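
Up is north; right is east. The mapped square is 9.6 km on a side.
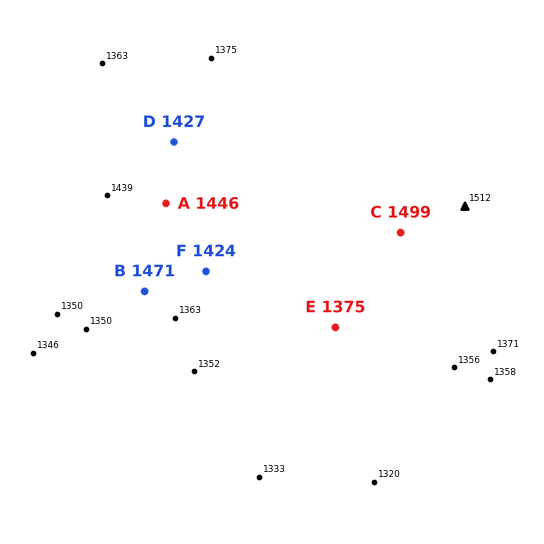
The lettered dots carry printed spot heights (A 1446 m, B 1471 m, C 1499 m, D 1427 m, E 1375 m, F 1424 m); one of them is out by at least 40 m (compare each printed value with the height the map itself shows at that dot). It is B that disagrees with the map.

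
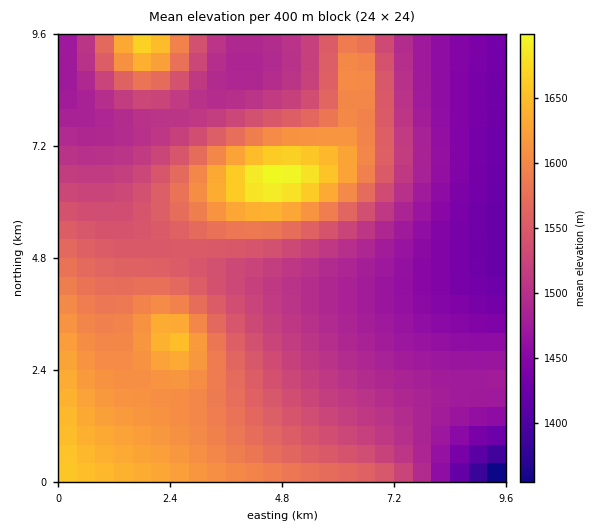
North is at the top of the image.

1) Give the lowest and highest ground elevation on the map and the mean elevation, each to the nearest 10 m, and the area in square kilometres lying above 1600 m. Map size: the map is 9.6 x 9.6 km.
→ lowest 1330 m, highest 1700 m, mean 1530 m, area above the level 18.9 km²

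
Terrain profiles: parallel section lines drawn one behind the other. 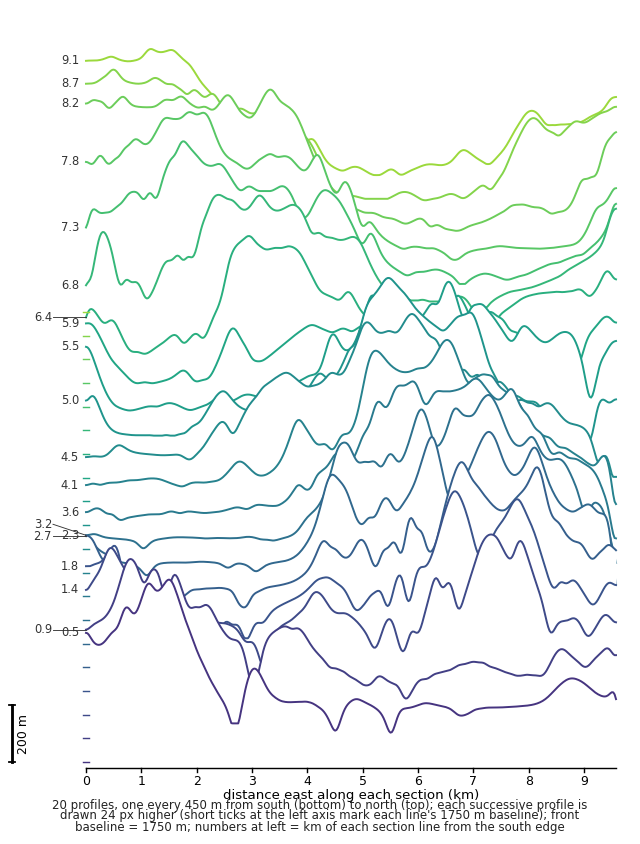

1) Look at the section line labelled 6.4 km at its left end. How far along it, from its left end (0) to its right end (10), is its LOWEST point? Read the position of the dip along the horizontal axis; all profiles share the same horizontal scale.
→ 1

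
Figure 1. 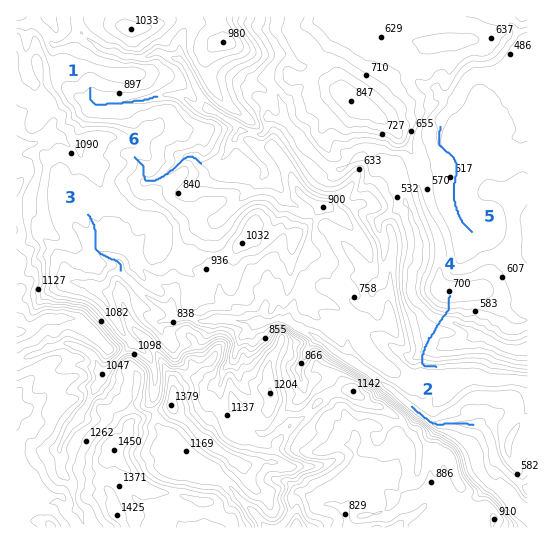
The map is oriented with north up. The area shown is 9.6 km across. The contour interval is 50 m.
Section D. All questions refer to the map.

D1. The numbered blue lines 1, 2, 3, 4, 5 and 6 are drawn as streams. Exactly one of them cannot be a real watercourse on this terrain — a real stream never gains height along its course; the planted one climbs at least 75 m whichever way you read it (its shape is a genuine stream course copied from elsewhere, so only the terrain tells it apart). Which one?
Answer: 4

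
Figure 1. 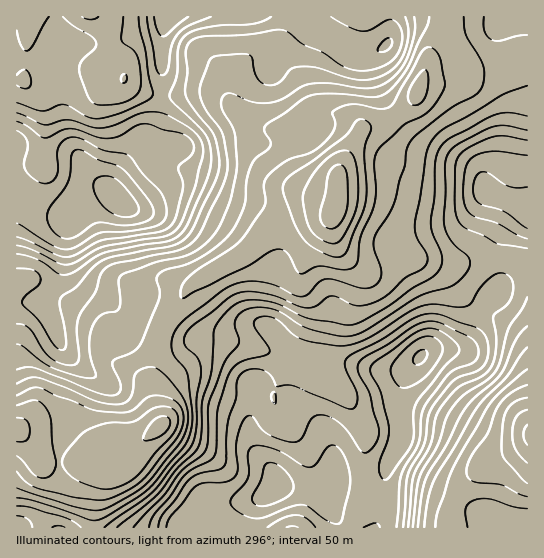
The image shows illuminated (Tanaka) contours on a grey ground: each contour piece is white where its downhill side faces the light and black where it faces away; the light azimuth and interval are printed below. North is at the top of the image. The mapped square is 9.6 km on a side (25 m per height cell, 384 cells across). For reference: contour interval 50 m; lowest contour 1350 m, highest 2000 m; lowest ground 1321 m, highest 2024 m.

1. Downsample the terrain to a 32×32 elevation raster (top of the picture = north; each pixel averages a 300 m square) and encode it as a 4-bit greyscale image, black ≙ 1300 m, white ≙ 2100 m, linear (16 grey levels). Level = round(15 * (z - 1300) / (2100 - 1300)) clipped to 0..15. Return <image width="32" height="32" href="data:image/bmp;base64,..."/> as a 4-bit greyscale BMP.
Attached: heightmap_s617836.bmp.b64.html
<image width="32" height="32" href="data:image/bmp;base64,Qk12AgAAAAAAAHYAAAAoAAAAIAAAACAAAAABAAQAAAAAAAACAAATCwAAEwsAABAAAAAAAAAAAAAAABEREQAiIiIAMzMzAERERABVVVUAZmZmAHd3dwCIiIgAmZmZAKqqqgC7u7sAzMzMAN3d3QDu7u4A////AHiJmYdkMzMzREMzM1iqmZmZqrupdUMzIiMyMzNYmpmau8zMy5dUMyISIjMzWJqqq8zM3dy5ZVQyIjIzM1eau7vNzN3dyodUMjMzNDI2iau83czN3dyoZDNEMzRCJXirvd3MzMzduGRERENEQyRnmr3czLu7zLhlRFREVDIkZ4m8vLqpq7uoZUVVVVQyI0Z4q6qZiaq6qHVFVVVUMhI0VomYd4maqph2ZVVVVDIRI0V5h3eJmaqYd2ZVZmVTISNFeIdniZmqmHdlVnd3ZUM0VWd2Z4iJmqmHZniIiIdlVVVndmd4iZqqmIiZmZmYdmZlVndmeImaq6qZqqmqmYh3ZlZmVWeIiZq7qqqruqmYh2ZmVDNFVmeImrurvMqZmHdmZjIiIzNEZ4mru83LmZh2ZVQiIRERI1eJqrzd26mYdlRDIiERASNGeaq83dypmHVDMyMiERIzRXiavM3cqph1Q0QzMhEjNEVomqvN3KqYdkREMzIjMzM0aJmqrMyqmXZVVTRDNEM0RXiZqqq7uqmHdmZFVVVURFaJmZqqu7uqmYd3ZmZnZlVniZiZqqqqu6mYiHZmd3dlZ4iIiJmYmbuqqZh2Znd3VWeIh3iId3irqqmZZmZ3d1VneHd3d2Zmi6qpmXZmZ3ZUZ3d3d2ZmZoqqmYl3Z3d2Q0VWZmZmd3aJqpiI"/>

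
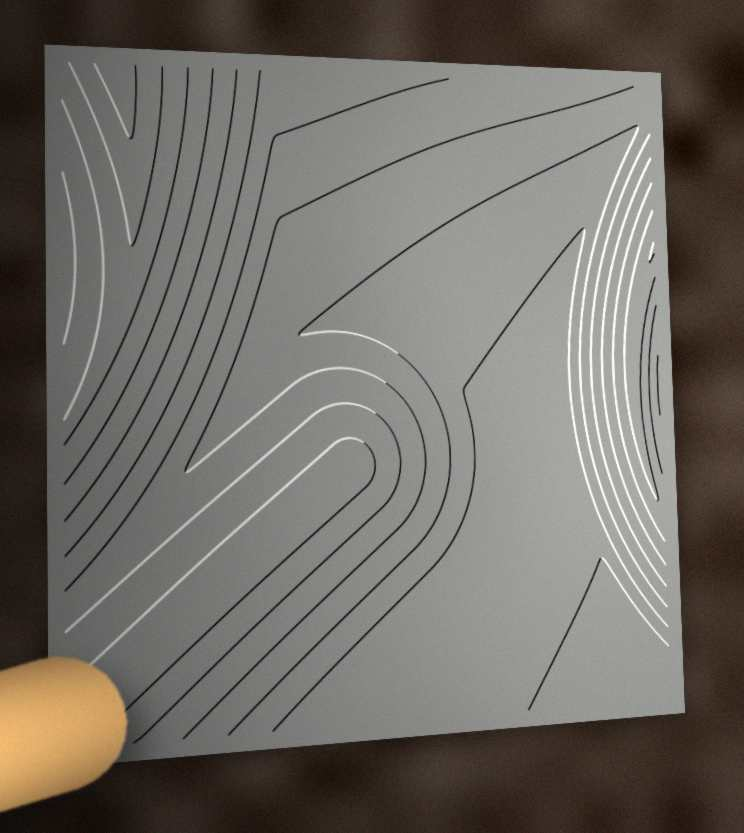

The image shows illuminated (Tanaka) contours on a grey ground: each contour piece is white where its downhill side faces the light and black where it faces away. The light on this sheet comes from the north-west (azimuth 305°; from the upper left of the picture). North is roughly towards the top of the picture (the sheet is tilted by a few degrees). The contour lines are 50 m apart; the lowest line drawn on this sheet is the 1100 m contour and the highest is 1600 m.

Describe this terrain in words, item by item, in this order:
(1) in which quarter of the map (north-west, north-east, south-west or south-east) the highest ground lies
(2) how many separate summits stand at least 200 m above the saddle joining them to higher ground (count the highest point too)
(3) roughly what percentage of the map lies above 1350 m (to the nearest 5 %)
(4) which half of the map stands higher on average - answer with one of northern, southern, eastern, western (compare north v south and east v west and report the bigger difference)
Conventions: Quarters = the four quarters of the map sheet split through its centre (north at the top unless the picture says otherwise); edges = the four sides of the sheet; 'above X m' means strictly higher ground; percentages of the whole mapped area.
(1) Look to the north-west quarter for the highest ground.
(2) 2 summits rise at least 200 m above their surroundings.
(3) About 25 % of the map lies above 1350 m.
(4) Taken as a whole, the western half is higher than the eastern.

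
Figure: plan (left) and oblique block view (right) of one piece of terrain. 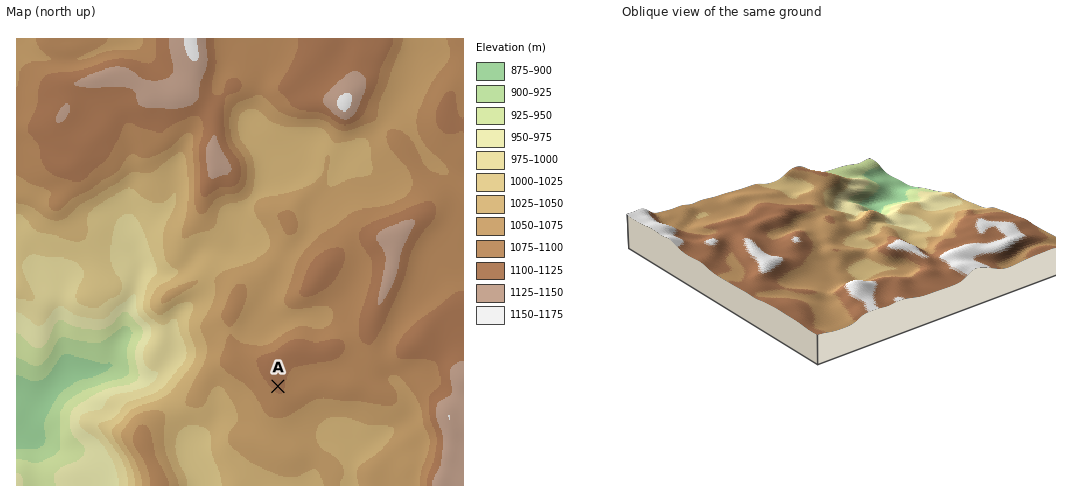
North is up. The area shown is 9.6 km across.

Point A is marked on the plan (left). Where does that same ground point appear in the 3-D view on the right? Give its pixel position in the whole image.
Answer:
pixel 772 207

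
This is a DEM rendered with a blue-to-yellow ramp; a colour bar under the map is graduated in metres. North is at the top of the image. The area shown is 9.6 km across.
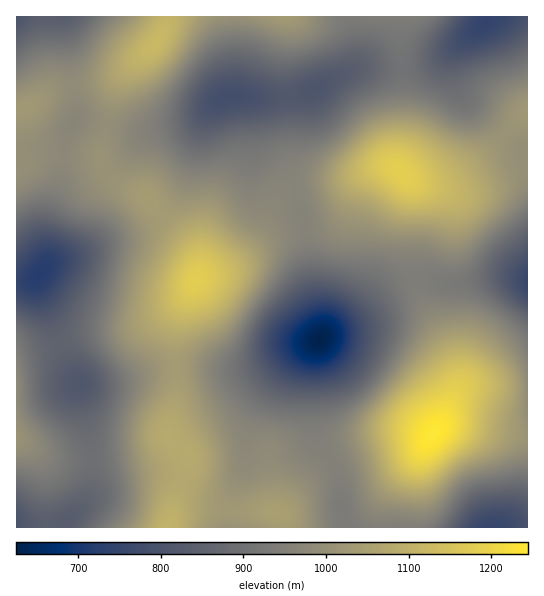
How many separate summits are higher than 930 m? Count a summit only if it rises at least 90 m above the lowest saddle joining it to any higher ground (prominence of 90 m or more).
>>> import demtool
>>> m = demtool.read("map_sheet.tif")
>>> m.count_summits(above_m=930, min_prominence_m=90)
4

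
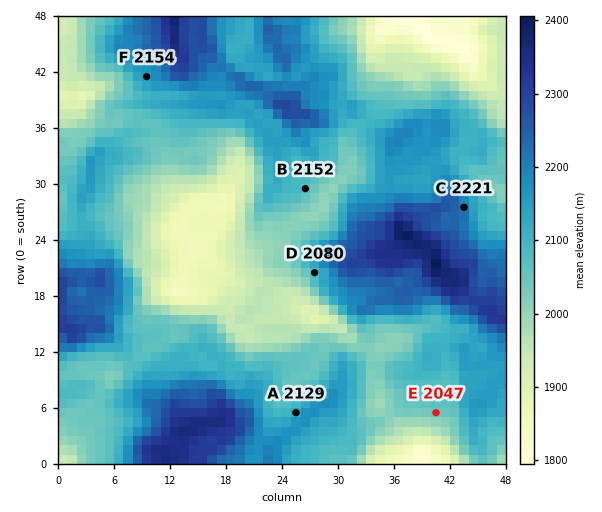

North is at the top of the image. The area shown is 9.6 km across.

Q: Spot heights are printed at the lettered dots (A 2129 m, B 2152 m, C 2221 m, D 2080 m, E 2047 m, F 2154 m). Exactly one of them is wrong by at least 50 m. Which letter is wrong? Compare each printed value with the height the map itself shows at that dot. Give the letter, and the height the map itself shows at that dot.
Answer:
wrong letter B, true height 2077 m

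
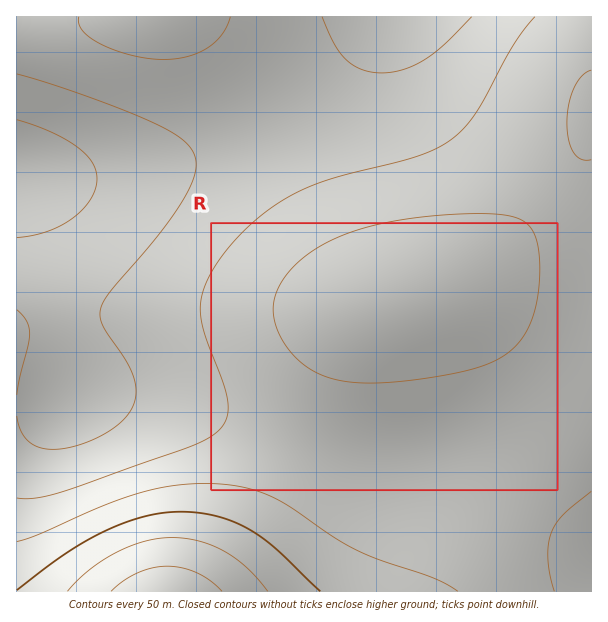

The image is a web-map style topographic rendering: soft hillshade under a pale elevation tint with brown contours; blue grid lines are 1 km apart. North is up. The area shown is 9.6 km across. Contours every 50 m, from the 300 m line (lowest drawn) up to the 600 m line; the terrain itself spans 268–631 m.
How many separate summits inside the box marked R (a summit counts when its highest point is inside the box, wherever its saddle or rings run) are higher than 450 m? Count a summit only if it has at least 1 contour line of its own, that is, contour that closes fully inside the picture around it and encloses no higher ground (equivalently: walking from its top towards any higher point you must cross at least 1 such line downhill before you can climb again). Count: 1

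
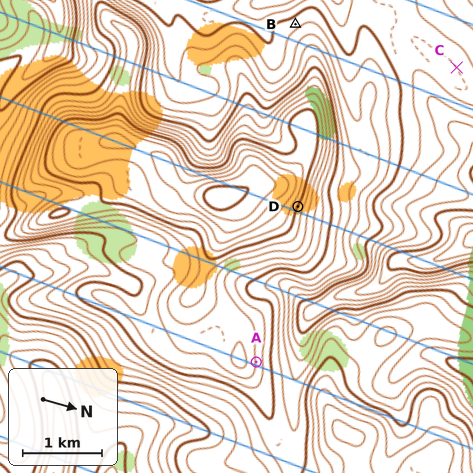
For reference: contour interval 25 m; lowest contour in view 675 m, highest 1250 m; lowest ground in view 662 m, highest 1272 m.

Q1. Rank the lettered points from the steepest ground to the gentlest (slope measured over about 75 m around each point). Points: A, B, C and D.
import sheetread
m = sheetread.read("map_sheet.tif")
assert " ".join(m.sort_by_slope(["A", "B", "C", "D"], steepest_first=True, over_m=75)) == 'D A B C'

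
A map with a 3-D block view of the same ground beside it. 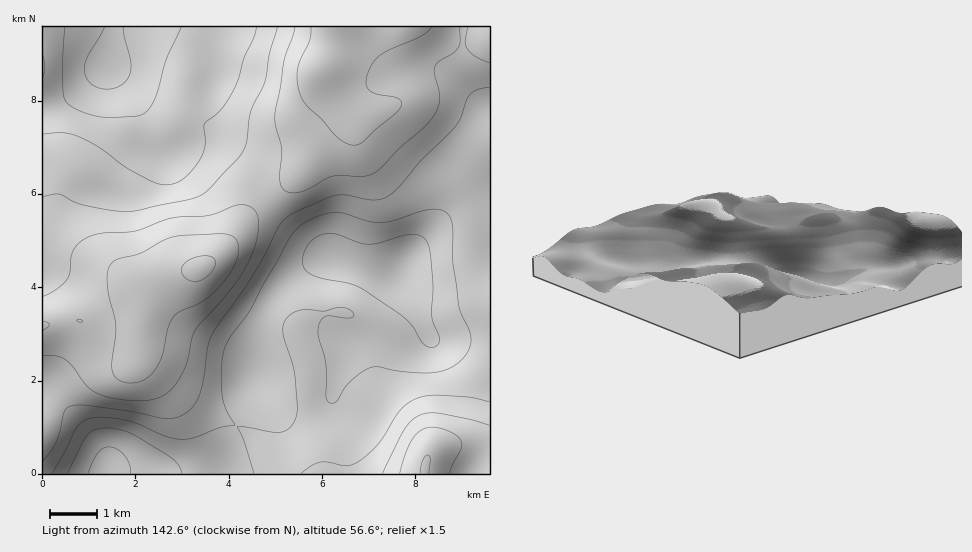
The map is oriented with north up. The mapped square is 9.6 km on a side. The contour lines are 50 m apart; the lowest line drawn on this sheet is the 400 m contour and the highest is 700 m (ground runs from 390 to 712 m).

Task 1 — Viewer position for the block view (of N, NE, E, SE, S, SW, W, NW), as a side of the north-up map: NW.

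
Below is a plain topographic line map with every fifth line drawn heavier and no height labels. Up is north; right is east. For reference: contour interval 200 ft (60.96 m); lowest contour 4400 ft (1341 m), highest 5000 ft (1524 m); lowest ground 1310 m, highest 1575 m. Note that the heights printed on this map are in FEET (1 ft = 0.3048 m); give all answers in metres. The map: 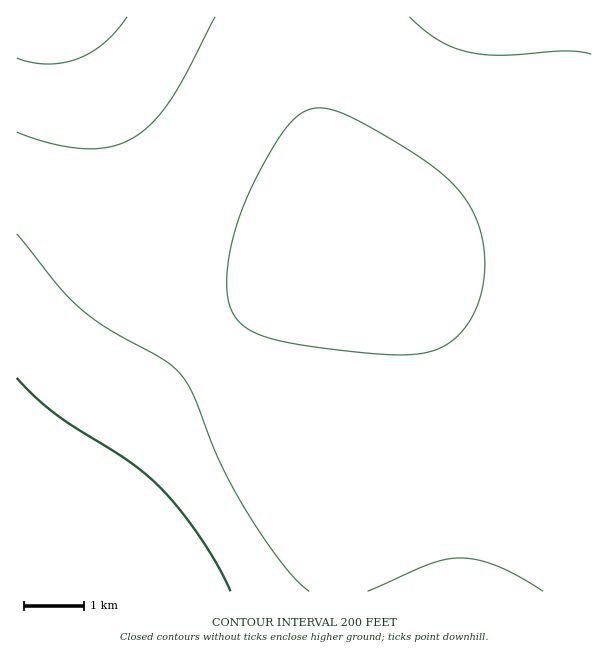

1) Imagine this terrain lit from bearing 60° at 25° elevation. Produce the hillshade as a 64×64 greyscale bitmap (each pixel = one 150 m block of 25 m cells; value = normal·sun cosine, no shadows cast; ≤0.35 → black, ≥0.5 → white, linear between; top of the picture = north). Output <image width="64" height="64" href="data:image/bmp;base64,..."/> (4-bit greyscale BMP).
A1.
<image width="64" height="64" href="data:image/bmp;base64,Qk12CAAAAAAAAHYAAAAoAAAAQAAAAEAAAAABAAQAAAAAAAAIAAATCwAAEwsAABAAAAAAAAAAAAAAABEREQAiIiIAMzMzAERERABVVVUAZmZmAHd3dwCIiIgAmZmZAKqqqgC7u7sAzMzMAN3d3QDu7u4A////AGZlVVVWZniJqrzM3d3dzMuqmYiIiIiIiZmaqqqqqpmYZmVVVVZneImrvM3d3d3My6qZmIiIiIiImZqqqqqpmZhmZlVVZmd4mau8zd3d3dzLupmYiIiIiIiZmZqqqpmZiGZmVVZmd4iaq8zd3d3d3Mu6mZiIh3eIiImZmZmZmZmIZmZmZmZ3iJq7zN3d3d3cy7qZmIh3d3iIiZmZmZmZmYhmZmZmZ3eJmrvM3d3t3dzLupmIiHd3d4iImZmZmZmZiGZmZmZ3eImqvM3d3u3d3MuqmYiHd3d3eIiJmZmZmZiIdmZmZ3eImaq8zd3e7d3cy6qZiId3d3d4iImZmZmZmIh3Zmd3d4iZq7zN3d3d3cy7qpiId3d3d3eIiJmZmZmYiHd3d3d4iZqrvM3d3d3dzLupmId3d2Z3d3iIiZmZmZiId3d3d4iJmqvMzd3d3dzMuqmYh3dmZmd3eIiImZmZiIh3d3eIiJmqu8zN3d3d3Mu6mYh3dmZmZnd3iIiJmZmIiHd3iIiJmaq7zM3d3d3Mu6qYh3dmZmZmZ3eIiIiZmYiIiIiIiJmaqrvMzd3dzMy7qZiHdmZmZmZnd4iIiImYiIiIiIiZmaqru8zMzMzMu7qpiHdmZmVWZmZ3eIiIiIiIiIiImZmZqqu7zMzMzMu7qpmHdmZlVVVmZnd4iIiIiIiImZmZmZqqq7u8zMzLu7qpmHdmZVVVVVZmd3iIiIiIiIiZmZmaqqqru7vMu7u6qpmId2ZVVVVVVmZ3d4iIiIiIiJmZmqqqqru7u7u7u6qpmId2ZVVVVVVWZnd3iIiIiIiImaqqqqqqu7u7u7uqqZmId2ZlVVVVVVZmd3eIiIiIiIiqqqqqqqqru7u6qqqZmId2ZlVVVVVVVmZ3d4iIiIiIiKqqqqqqqqqqqqqqmZiId2ZlVVVVVVVWZnd4iIiIiZiIqqqqqqqqqqqqqpmZiId2ZlVVVVVVVWZmd3iIiIiZmZmqqqqqqqqqqqqZmYiHd2ZmVVVVVVVVZmd3eIiIiJmZmau7u6qqqqqqqZmYiHd2ZmVVVVVVVVZmZ3eIiIiJmZmZu7u7uqqqqqmZmIiHd2ZmVVVVVVVVZmZ3d4iIiJmZmZm7u7u6qqqqmZmIh3d2ZmVVVVVVVVZmZ3d4iIiJmZmZmbu7u7qqqqmZmIh3d2ZmVVVVVVVVZmZnd3iIiImZmZmZu7u7uqqqmZmIh3dmZmVVVVVVVVZmZnd3iIiImZmZmZm7u7uqqqqZmIh3dmZlVVVVVVVWZmZ3d3iIiImZmZmZmbu7u6qqqZmIh3dmZlVVVVVVVWZmZ3d3iIiImZmZmZmZu7u6qqqZmYiHd2ZmVVVVVVVmZmd3d4iIiImZmZmZmZm7u7qqqpmYiHd2ZmVVVVVVVmZmd3d4iIiJmZmZmZmZmbu7qqqpmZiId2ZmVVVVVVVmZmd3d4iIiJmZmZmZmZmZu7uqqqmZiId3ZmZVVVVVVmZmd3eIiIiZmZmZmZmZmZm7uqqqmZmIh3dmZlVVVVVmZmd3eIiIiZmZmZmZmZmZmbu6qqqZmIiHdmZlVVVVVWZmd3eIiIiZmZmZmZmZmZmZu7qqqZmYiHd2ZmVVVVVWZmd3eIiIiZmZmZmZmZmZmZm7qqqpmZiId3ZmZVVVVVZmZ3d4iIiZmZmZmZmZmZmZmbuqqqmZmIh3dmZlVVVVZmZ3d4iIiZmZmZmZmZmZmZmZu6qqqZmIiHd2ZmVVVVZmZnd3iIiZmZmZmZmZmZmZmZm6qqqZmYiId3ZmZVVVVmZmd3iIiJmZmZmZmZmZmZmZmbqqqpmZiId3dmZmVVVmZmd3eIiJmZmZmZmZmZmZmZmZuqqqmZmIh3d2ZmZVVmZmZ3eIiImZmZmZmZmZmZmZmZm6qqqZmYiHd2ZmZmVmZmZnd4iImZmZmZmZmZmZmZmZmbqqqpmZiId3ZmZmZmZmZnd3iIiZmZmZmpmZmZmZmZmZuqqqmZiIh3dmZmZmZmZmd3eIiJmZmZqqqZmZmZmZmZm6qqqZmIiHd2ZmZmZmZmZ3d4iJmZmZqqqqmZmZmZmZmLuqqpmYiId3ZmZmZmZmZnd4iImZmZqqqqqZmZmZmZmYu6qpmZiId3dmZmZmZmZmd3iIiZmZmqqqqpmZmZmZmYi7qqmZmIh3d2ZmZmZmZmZ3eIiZmZmqqqqpmZmZmZmYiLuqqZmIiHd2ZmZmVWZmZnd4iJmZmqqqqqmZmZmZmYiIu6qpmYiHd3ZmZmVVZmZmd3iImZmqqqqqqZmZmZmYiIi7qqmZiId3ZmZmVVVmZmZ3iImZmaqqqqqpmZmZmYiIiLqqmZiId3dmZmVVVVZmZ3eIiZmaqqqqqqmZmZmYiIiIuqqZmIh3dmZmVVVVVmZnd4iJmZqqqqqqqZmZmYiIiIi6qpmIh3d2ZmVVVVVWZmd3iJmZqqqqqqqpmZmYiIiIiKqpmYiHd2ZmZVVVVVZmZ3eImZmqqqqqqqmZmZiIiIiIqqmZiHd2ZmZVVVVVVmZnd4iZmqqqqqqqqZmZiIiIiIiqqZiId3ZmZVVVVVVWZmd4iJmaqqqqqqqpmZmIiIiIiKqZmId3ZmZVVVVVVVZmZ3iJmaqqqqqqqqmZmYiIiIiIqpmIh3dmZlVVVVVVVmZ3eImZqqqqqqqqqZmZiIiIiImqmYh3dmZlVVVVVVVWZnd4iZmqqqqqqqqpmZiIiIiIiamZiHd2ZlVVVVVVVVZmd3iJmaqqq7qqqqmZmIiIiIiZ"/>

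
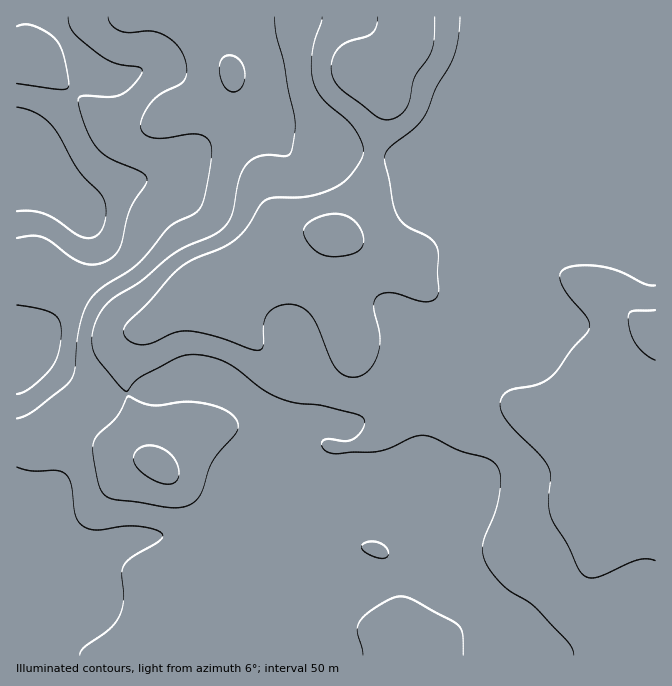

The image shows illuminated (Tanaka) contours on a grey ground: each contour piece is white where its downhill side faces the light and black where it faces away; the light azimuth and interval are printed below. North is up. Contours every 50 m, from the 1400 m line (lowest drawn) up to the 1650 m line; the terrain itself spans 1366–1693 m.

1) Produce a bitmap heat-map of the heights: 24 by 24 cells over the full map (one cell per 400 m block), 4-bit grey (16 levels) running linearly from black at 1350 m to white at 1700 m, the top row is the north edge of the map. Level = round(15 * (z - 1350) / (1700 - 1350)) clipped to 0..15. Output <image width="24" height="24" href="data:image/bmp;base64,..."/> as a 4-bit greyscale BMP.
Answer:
<image width="24" height="24" href="data:image/bmp;base64,Qk2WAQAAAAAAAHYAAAAoAAAAGAAAABgAAAABAAQAAAAAACABAAATCwAAEwsAABAAAAAAAAAAAAAAABEREQAiIiIAMzMzAERERABVVVUAZmZmAHd3dwCIiIgAmZmZAKqqqgC7u7sAzMzMAN3d3QDu7u4A////AFZneId3d4mpmIiZqlVWeId3d4mZiImaqlVWeId3d3iIiJmqqlVWd4h3d4iIiJqru2ZmZ3d3eIiIiJq7u2Z4iId3d3d3iJq7u2Z5q6h3d3d3iJq7u3eKu6l3iIiIiZu7u3iJqqmIiImZmrzMu2d4mZiImZmZmrvMvEV4mIiaqrqZmqq7vER6qpmqqruZmZqrzUR6u7zKq8uqqZmrzVVoq83MvMu7qZmszGVVebzMzMzLqaq7ulQzV4q83dy7qqqqqjITVmeszdy6qqqqqhEjRWeaq7uqqqqqqhE0VWeJmauqqqqqqhJFZ2eImau6qqqqqiNFZ3iIms3bqqqqqkRERniYnO7sqqqqqmVFVXiInO7tuqqqqlRWZ4iIm83tuqqqqg=="/>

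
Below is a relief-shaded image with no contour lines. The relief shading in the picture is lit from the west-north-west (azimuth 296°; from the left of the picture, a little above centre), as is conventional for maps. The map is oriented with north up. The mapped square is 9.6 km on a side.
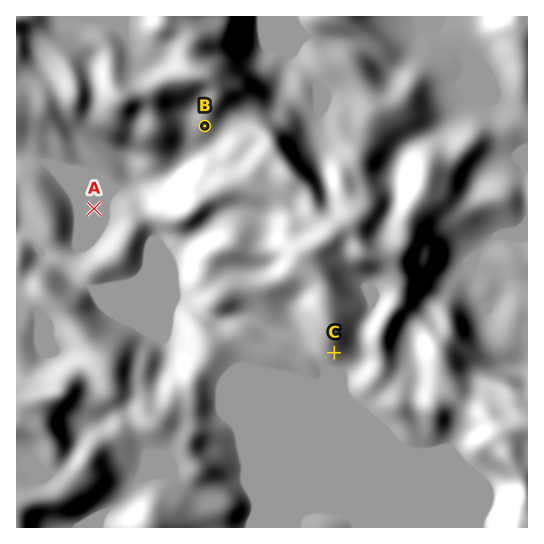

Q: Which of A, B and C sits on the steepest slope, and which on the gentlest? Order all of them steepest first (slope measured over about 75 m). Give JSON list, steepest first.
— ["C", "B", "A"]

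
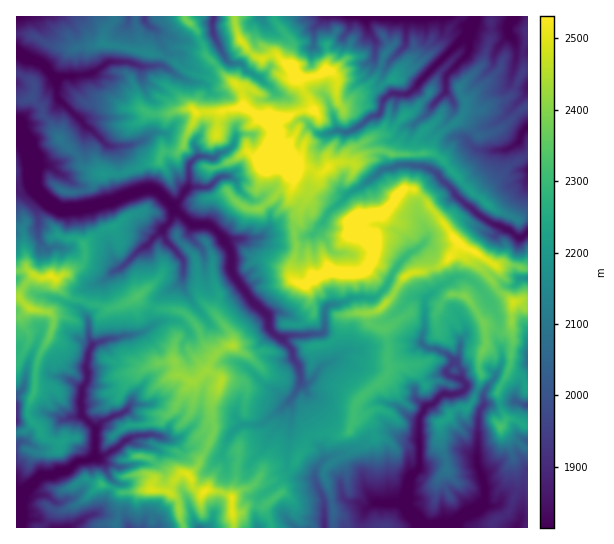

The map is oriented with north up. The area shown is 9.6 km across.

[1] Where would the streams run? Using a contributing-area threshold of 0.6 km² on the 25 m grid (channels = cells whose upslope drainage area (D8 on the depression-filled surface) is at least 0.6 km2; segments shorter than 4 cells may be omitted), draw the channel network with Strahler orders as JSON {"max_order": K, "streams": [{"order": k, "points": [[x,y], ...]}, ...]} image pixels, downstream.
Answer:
{"max_order": 3, "streams": [{"order": 1, "points": [[367, 509], [371, 505], [374, 503], [378, 503]]}, {"order": 3, "points": [[406, 507], [423, 526], [427, 527]]}, {"order": 2, "points": [[378, 503], [405, 503], [405, 506], [406, 507]]}, {"order": 1, "points": [[370, 495], [371, 498], [375, 502], [378, 502], [378, 503]]}, {"order": 1, "points": [[315, 479], [317, 485], [321, 491], [321, 494], [323, 498], [323, 502], [325, 503], [325, 527]]}, {"order": 1, "points": [[99, 459], [98, 458], [94, 458]]}, {"order": 3, "points": [[91, 458], [86, 461], [79, 461], [77, 462], [70, 469], [65, 471], [59, 471], [53, 475], [42, 475], [39, 477], [18, 498], [18, 502], [17, 503], [17, 527]]}, {"order": 1, "points": [[223, 450], [225, 449], [227, 439], [230, 437], [231, 433], [237, 427], [241, 425], [261, 425], [282, 407]]}, {"order": 1, "points": [[170, 439], [159, 437], [158, 435], [154, 435], [153, 434], [150, 434], [149, 435], [138, 435], [137, 437], [133, 437], [127, 439], [117, 449], [110, 451], [103, 457], [95, 457], [94, 458]]}, {"order": 2, "points": [[95, 430], [95, 454], [91, 458]]}, {"order": 1, "points": [[282, 421], [282, 407]]}, {"order": 1, "points": [[71, 417], [83, 417]]}, {"order": 2, "points": [[83, 417], [95, 429], [95, 430]]}, {"order": 1, "points": [[129, 407], [123, 413], [118, 415], [114, 415], [109, 419], [103, 421], [95, 430]]}, {"order": 2, "points": [[282, 407], [290, 401]]}, {"order": 1, "points": [[291, 407], [290, 405], [290, 401]]}, {"order": 1, "points": [[286, 401], [290, 401]]}, {"order": 2, "points": [[290, 401], [290, 399], [297, 391], [301, 382]]}, {"order": 1, "points": [[483, 395], [483, 406], [479, 411], [479, 418], [478, 419], [478, 451], [477, 453], [477, 461], [478, 462], [478, 467], [481, 471], [481, 474], [483, 479], [483, 483], [485, 485], [485, 499], [481, 507], [474, 511], [465, 514], [461, 517], [454, 523], [453, 527]]}, {"order": 1, "points": [[21, 391], [17, 394], [17, 395]]}, {"order": 1, "points": [[306, 391], [301, 385], [301, 382]]}, {"order": 2, "points": [[301, 381], [299, 367], [293, 358], [293, 351], [291, 349], [281, 338]]}, {"order": 2, "points": [[451, 365], [447, 369], [446, 373], [450, 377], [454, 377], [455, 378], [459, 378], [462, 379], [466, 383], [466, 387], [461, 393], [458, 393], [457, 394], [443, 394], [441, 395], [434, 403], [426, 406], [423, 413], [419, 418], [419, 467], [418, 470], [410, 478], [407, 485], [407, 490], [406, 491], [406, 507]]}, {"order": 1, "points": [[343, 353], [334, 361], [325, 363], [317, 371], [315, 375], [310, 382], [307, 383], [303, 383], [301, 381]]}, {"order": 2, "points": [[91, 346], [89, 351], [89, 357], [87, 358], [87, 363], [86, 365], [86, 369], [87, 370], [87, 381], [82, 389], [82, 398], [81, 399], [81, 414], [83, 417]]}, {"order": 1, "points": [[461, 341], [461, 346], [459, 347], [459, 354], [458, 355], [458, 358], [453, 365], [451, 365]]}, {"order": 2, "points": [[281, 338], [275, 335], [270, 330], [269, 327], [269, 318], [267, 315], [250, 299], [245, 290], [234, 277], [231, 271], [231, 253], [226, 245], [226, 241], [225, 239]]}, {"order": 1, "points": [[178, 321], [161, 321], [142, 333], [134, 334], [133, 335], [123, 335], [118, 338], [106, 339], [105, 341], [94, 343], [91, 346]]}, {"order": 1, "points": [[87, 317], [87, 319], [89, 321], [89, 337], [91, 341], [91, 346]]}, {"order": 1, "points": [[471, 281], [463, 277], [455, 277], [447, 283], [441, 286], [434, 293], [429, 295], [425, 299], [425, 330], [422, 335], [422, 343], [429, 349], [435, 349], [447, 354], [453, 359], [451, 365]]}, {"order": 1, "points": [[183, 279], [183, 261], [177, 253], [177, 251], [166, 241], [163, 234], [163, 229]]}, {"order": 1, "points": [[114, 271], [122, 267], [142, 247], [146, 246], [161, 231], [162, 231], [163, 229]]}, {"order": 1, "points": [[39, 241], [38, 238], [38, 211], [45, 205], [45, 199]]}, {"order": 1, "points": [[425, 241], [425, 242], [418, 249], [410, 253], [398, 265], [393, 273], [386, 287], [375, 298], [351, 298], [345, 302], [327, 306], [325, 310], [325, 330], [321, 334], [309, 334], [307, 335], [289, 335], [285, 338], [281, 338]]}, {"order": 2, "points": [[225, 239], [211, 226], [209, 225], [197, 225], [195, 223], [191, 223], [189, 222], [178, 211], [174, 210]]}, {"order": 1, "points": [[261, 237], [258, 238], [237, 238], [235, 239], [225, 239]]}, {"order": 1, "points": [[322, 235], [318, 231], [318, 227], [323, 222], [327, 214], [337, 205], [338, 205], [351, 191], [361, 187], [366, 182], [371, 179], [381, 170], [383, 169], [391, 169], [398, 165], [423, 166], [427, 169], [433, 170], [438, 174], [442, 181], [445, 182], [454, 191], [455, 195], [459, 199], [461, 199], [467, 206], [469, 206], [477, 214], [489, 222], [494, 225], [501, 226], [505, 229], [509, 229], [517, 237], [523, 237], [527, 233]]}, {"order": 2, "points": [[163, 229], [170, 222], [171, 219], [171, 215], [174, 210]]}, {"order": 3, "points": [[174, 210], [171, 205]]}, {"order": 3, "points": [[171, 205], [158, 191], [151, 189], [146, 189], [145, 190], [137, 191], [135, 193], [125, 195], [121, 198], [118, 198], [111, 202], [105, 202], [103, 203], [95, 205], [94, 206], [82, 207], [81, 209], [67, 209], [66, 210], [62, 210], [51, 205], [45, 199]]}, {"order": 3, "points": [[45, 199], [34, 189], [34, 186], [33, 185], [33, 163], [31, 162], [31, 155], [25, 139], [17, 133], [17, 129]]}, {"order": 2, "points": [[187, 189], [182, 197], [174, 205], [171, 205]]}, {"order": 1, "points": [[234, 179], [230, 177], [221, 177], [207, 187], [189, 187], [187, 189]]}, {"order": 1, "points": [[481, 150], [506, 150], [519, 142], [522, 133], [527, 127]]}, {"order": 1, "points": [[142, 141], [129, 146], [109, 146], [106, 145], [90, 129], [85, 126], [83, 123], [62, 102], [61, 102], [61, 101], [57, 97], [57, 81], [53, 77], [53, 75]]}, {"order": 1, "points": [[235, 137], [235, 141], [233, 146], [226, 151], [218, 154], [214, 158], [210, 158], [209, 157], [198, 157], [190, 163], [189, 166], [189, 186], [187, 189]]}, {"order": 1, "points": [[318, 134], [327, 134], [337, 130], [346, 133], [358, 127], [369, 118], [374, 115], [378, 115], [381, 113], [383, 101], [390, 94], [407, 94], [410, 93], [419, 83], [419, 82], [465, 37], [467, 35]]}, {"order": 1, "points": [[425, 115], [431, 109], [434, 103], [446, 91], [446, 77], [447, 74], [469, 53], [470, 42], [467, 35]]}, {"order": 1, "points": [[267, 85], [258, 77], [254, 75], [251, 73], [249, 73], [241, 63], [231, 63], [225, 58], [213, 33], [213, 21], [214, 19], [214, 17]]}, {"order": 1, "points": [[186, 79], [177, 75], [169, 69], [159, 65], [157, 65], [155, 66], [139, 66], [130, 62], [109, 62], [89, 75], [74, 75], [73, 77], [55, 77], [53, 75]]}, {"order": 2, "points": [[53, 75], [42, 63], [37, 62], [33, 59], [29, 59], [21, 54], [17, 53]]}, {"order": 1, "points": [[515, 45], [513, 38], [509, 33], [509, 25], [514, 17]]}, {"order": 1, "points": [[375, 42], [367, 29], [367, 19], [370, 17]]}, {"order": 2, "points": [[467, 35], [469, 33], [469, 26], [473, 22], [475, 17]]}, {"order": 1, "points": [[154, 29], [149, 26], [145, 22], [145, 17]]}, {"order": 1, "points": [[322, 17], [370, 17]]}, {"order": 2, "points": [[370, 17], [422, 17]]}]}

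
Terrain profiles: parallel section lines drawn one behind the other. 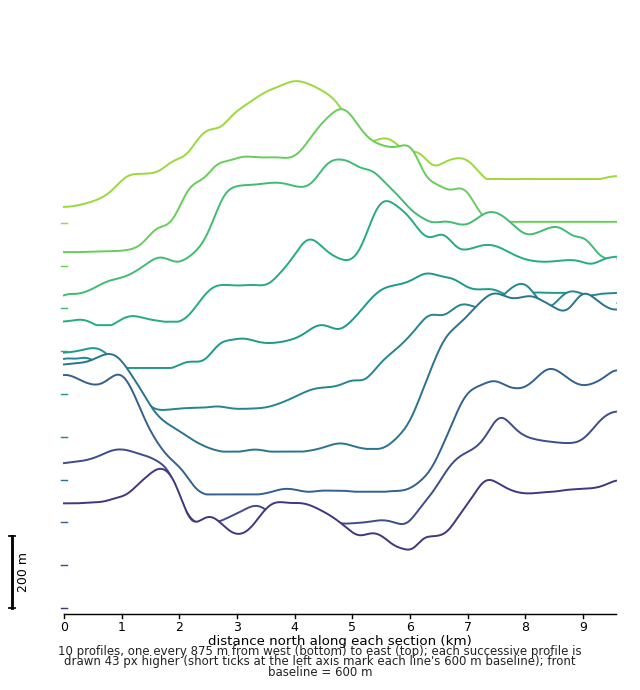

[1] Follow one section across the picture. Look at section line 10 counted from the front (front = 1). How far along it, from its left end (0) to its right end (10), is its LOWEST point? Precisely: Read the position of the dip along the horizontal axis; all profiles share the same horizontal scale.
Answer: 0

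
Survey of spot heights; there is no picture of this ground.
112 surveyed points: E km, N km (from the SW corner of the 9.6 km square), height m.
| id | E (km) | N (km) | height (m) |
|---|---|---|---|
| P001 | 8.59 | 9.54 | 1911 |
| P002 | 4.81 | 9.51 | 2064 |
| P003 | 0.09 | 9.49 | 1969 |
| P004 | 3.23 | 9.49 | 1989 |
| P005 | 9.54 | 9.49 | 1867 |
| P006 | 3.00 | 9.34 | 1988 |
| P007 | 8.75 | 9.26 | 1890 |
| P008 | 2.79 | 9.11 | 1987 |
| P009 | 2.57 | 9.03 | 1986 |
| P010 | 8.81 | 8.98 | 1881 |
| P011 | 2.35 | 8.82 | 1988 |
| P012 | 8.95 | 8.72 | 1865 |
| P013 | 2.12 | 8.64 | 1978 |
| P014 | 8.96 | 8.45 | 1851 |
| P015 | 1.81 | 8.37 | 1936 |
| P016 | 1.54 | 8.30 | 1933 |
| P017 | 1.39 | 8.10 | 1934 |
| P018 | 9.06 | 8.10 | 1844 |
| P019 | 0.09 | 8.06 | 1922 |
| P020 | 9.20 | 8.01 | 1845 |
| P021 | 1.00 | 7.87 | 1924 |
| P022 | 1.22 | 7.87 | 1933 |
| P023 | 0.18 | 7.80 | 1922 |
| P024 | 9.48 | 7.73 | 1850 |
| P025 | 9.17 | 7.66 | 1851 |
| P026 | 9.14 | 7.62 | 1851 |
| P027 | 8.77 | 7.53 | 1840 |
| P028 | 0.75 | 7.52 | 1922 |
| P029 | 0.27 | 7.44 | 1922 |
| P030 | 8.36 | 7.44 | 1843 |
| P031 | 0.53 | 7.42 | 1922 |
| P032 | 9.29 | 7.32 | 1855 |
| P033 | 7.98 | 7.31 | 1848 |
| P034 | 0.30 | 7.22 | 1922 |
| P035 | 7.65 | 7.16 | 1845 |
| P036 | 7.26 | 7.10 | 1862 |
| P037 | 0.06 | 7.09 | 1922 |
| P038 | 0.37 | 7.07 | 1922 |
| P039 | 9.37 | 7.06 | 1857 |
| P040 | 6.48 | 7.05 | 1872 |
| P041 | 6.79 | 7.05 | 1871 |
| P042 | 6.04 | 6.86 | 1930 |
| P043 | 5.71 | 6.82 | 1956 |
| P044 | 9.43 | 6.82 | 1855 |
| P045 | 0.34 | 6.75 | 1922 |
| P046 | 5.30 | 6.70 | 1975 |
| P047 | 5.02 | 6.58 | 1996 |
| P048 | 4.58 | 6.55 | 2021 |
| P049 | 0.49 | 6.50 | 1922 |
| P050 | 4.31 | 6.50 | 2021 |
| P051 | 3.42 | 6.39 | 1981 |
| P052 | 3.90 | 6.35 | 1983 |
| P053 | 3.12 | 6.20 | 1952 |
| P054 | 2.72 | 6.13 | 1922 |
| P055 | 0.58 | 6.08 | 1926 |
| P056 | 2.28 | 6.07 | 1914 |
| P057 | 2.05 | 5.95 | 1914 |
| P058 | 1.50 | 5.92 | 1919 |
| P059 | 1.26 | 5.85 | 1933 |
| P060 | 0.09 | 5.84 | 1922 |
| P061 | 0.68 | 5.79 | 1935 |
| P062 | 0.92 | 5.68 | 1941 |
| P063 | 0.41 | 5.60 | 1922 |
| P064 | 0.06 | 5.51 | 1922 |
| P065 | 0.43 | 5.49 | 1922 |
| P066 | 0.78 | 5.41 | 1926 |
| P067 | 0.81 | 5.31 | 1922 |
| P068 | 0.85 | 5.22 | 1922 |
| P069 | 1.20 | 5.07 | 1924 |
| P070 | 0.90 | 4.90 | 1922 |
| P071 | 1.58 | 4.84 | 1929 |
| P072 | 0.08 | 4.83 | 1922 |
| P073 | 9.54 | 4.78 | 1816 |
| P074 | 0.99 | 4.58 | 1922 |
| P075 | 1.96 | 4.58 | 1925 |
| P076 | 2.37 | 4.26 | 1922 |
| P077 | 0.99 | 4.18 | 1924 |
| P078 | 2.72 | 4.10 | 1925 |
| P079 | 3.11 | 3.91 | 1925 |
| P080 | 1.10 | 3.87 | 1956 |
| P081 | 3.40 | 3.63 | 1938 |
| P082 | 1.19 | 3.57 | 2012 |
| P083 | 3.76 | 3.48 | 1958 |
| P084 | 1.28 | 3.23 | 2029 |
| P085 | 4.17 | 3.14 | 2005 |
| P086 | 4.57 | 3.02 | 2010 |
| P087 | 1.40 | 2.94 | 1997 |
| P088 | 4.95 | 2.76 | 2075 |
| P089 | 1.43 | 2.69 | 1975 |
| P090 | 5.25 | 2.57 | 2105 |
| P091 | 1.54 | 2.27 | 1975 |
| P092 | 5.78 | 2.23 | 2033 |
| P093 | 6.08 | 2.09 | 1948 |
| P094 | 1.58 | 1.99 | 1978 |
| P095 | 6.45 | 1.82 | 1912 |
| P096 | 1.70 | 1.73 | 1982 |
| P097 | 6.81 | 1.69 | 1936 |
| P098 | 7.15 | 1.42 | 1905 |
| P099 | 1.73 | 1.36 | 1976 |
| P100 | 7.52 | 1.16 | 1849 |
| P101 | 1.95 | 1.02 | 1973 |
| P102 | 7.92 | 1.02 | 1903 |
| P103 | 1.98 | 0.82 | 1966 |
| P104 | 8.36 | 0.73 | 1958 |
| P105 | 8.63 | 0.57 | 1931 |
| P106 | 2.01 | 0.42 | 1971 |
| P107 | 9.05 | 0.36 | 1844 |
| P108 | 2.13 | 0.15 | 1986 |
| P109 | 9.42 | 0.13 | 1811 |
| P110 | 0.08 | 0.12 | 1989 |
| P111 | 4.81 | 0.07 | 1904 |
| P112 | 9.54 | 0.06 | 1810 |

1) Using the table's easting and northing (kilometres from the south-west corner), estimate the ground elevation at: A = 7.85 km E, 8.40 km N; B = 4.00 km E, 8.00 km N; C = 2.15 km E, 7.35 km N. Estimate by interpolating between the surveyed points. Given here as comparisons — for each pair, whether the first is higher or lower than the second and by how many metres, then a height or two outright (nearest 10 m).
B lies higher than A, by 170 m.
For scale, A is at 1840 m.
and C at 1910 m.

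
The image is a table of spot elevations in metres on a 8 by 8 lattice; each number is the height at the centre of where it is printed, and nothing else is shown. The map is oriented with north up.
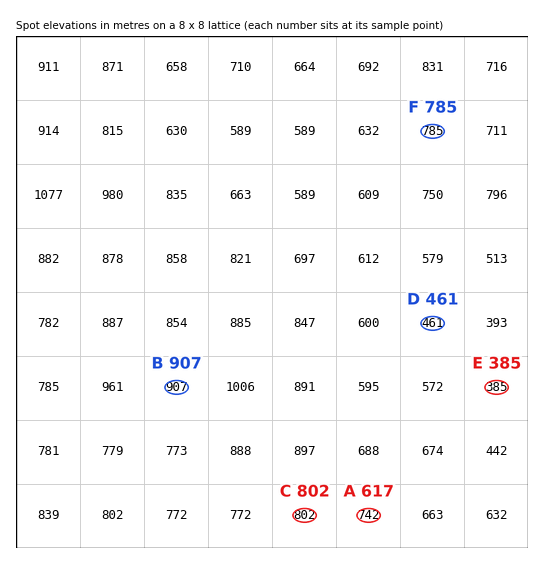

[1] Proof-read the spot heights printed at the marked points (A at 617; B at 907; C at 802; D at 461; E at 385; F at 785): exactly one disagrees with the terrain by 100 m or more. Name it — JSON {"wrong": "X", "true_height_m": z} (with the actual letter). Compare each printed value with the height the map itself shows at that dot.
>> {"wrong": "A", "true_height_m": 742}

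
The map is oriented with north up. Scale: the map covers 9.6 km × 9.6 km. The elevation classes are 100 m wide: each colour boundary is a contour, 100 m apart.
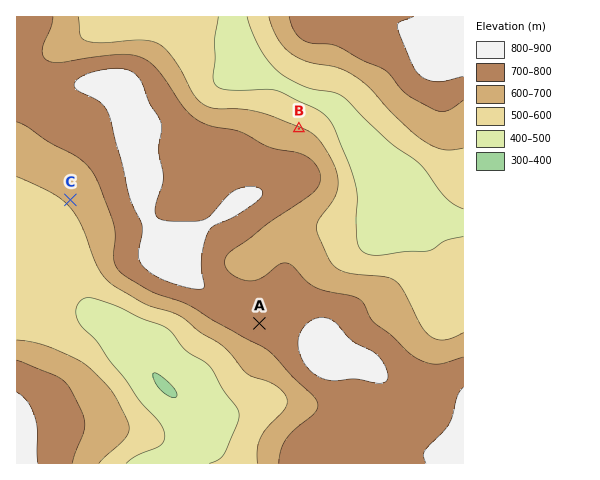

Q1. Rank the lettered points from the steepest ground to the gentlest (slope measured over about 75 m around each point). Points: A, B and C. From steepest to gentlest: B C A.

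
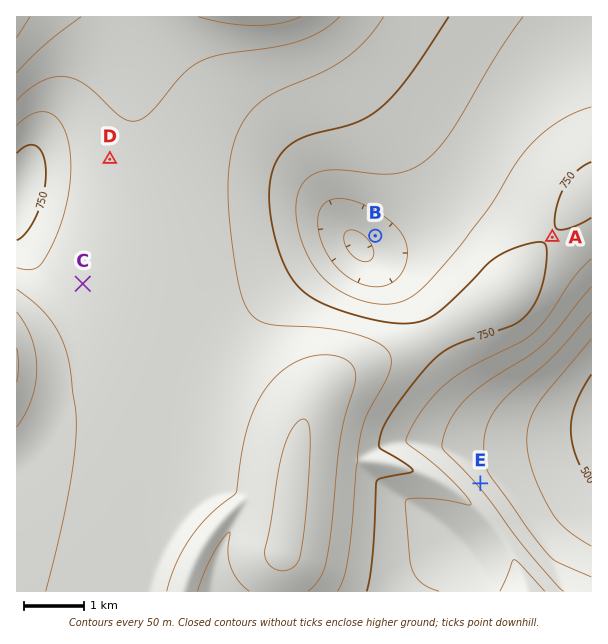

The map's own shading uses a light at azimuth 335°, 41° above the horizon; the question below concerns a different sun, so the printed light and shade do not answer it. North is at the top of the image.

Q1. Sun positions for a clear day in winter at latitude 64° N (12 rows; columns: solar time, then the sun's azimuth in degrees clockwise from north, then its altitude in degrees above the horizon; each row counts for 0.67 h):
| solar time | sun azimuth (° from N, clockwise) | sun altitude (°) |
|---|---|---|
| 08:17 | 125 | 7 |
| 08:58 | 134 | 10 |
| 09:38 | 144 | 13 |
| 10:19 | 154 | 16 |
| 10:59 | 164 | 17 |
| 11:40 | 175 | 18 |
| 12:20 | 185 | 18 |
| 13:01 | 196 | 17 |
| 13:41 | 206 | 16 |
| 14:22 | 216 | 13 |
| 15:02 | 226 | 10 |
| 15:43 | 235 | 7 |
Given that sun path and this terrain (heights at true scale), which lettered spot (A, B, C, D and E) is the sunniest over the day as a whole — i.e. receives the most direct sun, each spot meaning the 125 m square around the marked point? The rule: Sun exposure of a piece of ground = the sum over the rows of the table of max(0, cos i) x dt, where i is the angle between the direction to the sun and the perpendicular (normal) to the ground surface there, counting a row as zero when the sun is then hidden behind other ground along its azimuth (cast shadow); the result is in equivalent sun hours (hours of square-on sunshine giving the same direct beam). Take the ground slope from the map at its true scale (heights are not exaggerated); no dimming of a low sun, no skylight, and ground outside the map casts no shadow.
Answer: B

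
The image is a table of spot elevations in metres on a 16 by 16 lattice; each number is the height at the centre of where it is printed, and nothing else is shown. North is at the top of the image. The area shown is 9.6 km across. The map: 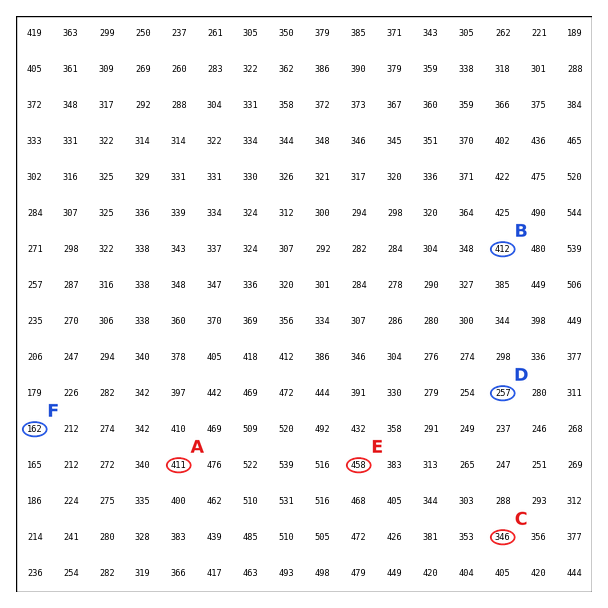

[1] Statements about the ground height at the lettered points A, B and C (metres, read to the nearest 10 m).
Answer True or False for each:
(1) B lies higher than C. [True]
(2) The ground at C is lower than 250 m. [False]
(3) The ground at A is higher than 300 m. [True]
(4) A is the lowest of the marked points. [False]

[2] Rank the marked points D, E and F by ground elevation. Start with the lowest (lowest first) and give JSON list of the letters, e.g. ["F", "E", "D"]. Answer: ["F", "D", "E"]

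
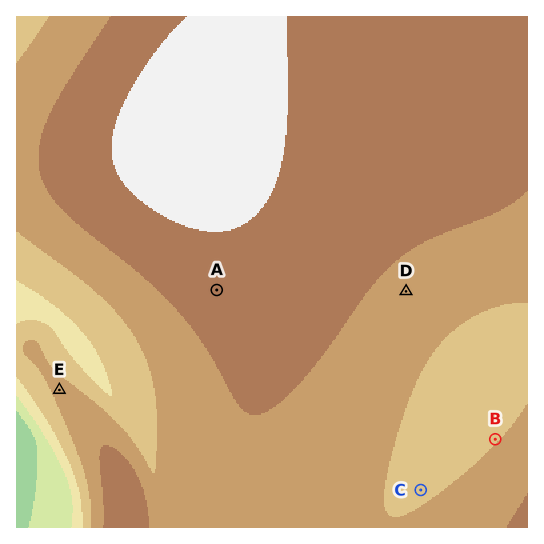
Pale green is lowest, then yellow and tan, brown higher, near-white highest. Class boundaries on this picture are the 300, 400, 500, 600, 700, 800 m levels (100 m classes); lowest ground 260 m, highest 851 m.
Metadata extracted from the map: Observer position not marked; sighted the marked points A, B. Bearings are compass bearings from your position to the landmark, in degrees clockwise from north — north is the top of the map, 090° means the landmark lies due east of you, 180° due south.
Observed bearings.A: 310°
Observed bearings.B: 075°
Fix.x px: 419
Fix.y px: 460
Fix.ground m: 590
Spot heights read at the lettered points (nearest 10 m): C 590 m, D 670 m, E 610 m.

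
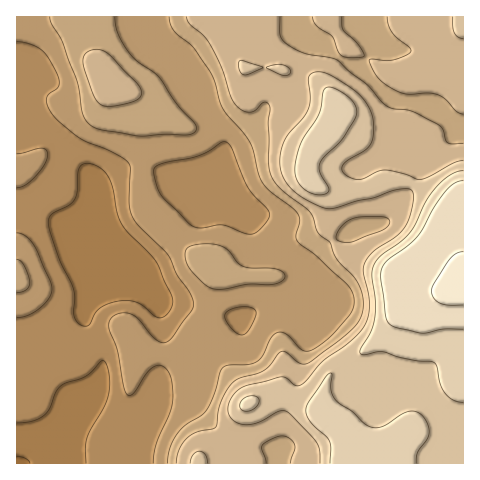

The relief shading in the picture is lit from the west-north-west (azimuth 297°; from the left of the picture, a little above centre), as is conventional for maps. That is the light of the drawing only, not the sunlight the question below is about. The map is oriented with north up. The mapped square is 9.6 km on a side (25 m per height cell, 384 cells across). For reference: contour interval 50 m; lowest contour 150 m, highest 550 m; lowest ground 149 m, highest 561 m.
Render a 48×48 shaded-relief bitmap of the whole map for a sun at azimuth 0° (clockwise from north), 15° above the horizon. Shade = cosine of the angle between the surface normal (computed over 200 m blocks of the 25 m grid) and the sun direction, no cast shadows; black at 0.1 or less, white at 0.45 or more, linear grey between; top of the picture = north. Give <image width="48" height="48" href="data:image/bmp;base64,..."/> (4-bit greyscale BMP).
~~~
<image width="48" height="48" href="data:image/bmp;base64,Qk32BAAAAAAAAHYAAAAoAAAAMAAAADAAAAABAAQAAAAAAIAEAAATCwAAEwsAABAAAAAAAAAAAAAAABEREQAiIiIAMzMzAERERABVVVUAZmZmAHd3dwCIiIgAmZmZAKqqqgC7u7sAzMzMAN3d3QDu7u4A////AGZmZnd2Z3d4iZiImYh3d3dnd2Z3ZmZ3d1VWZnd3d3d4mqmZmId3d2VWd2d3ZlVnd0RFZnh3d3d4rMy6h1VVZUIkZ3iIdlVndzNEVoiId3d4rN3JYyIkQyADaJmZmHd3djREVomZh3d4m824QQASMiE1ipmZqpmHZlVVVniZh2d3iby5YyIiNFZ5qpiImqmGVWZmZmeJhmZ3eJqqmYZVVomqqYd3iZh1RHdmZVV4dmZnd4iKvdyoeKqoiId3eIdlVHdmVERXdlZmd3d4vv/bmauXd3d3d3ZmVXdmVDNGZlVmZmZnrf/8qry4ZmZmZlZmZmZmZURFZVRWZlVnrO7cu97sl1VlVUVWd2ZmZmZVVVVmZlVoq7u7vN7/2nVURERGZ2Zmd4h1RWd4h2Z4mZmavM3//adURDNEVmZneJl1RXmqmHiJmIibzKrN/+pkMzMzRFVneJmGaKu7qZmYiHiby5iKveyFREMzM0RWd4iJvNy6qqmId3eKqYd3m8uGVEQzIzNFZ3ib3typmZhmVWZ3h3ZniZh2VVVEMzNEVneazMqHdmVDMzREVWZ4h2VWZVVlVUVWd3iImZh2VEMhESIiNFZ3ZDNFZWZ3ZmeIiIh3eId1QzIiM0RERWdlISNWZmd3d4iZmId3d3dlQzM1Z4iZiHZCETaIh3eIh5mZmHd3d2ZERFVomau7qGQhJXnMuoiIiKmZiHd3dmQyNYq7uqqpdkIjaJvv/aiIiKqYh3d3ZUIRR63dypmHZUM1eZrf/8mIiLqYd3d2ZCETabzMupiIh2VFeIm979qHiKmHZmZmZCJGmqqpmIiIiHZURWd4rMuYd5h2VWZmZDR5qZiIiHd3ZUMzIjNFaKuod2ZlVWZmZWeaqYd3d3ZUIAABEREjRou5h0RVVWZ2ZniZiHd3d2UxAAACMzMzNHrLmDNFZmdmZniId3d3d2QgAAJHiHdlVXnNy0RFZnZlVniHZnd3dlQyI0aJqZiHd4nO/nZVZmVERXdmVWZndlVVVnd3d3iImZm9/5h2ZlQzNFVERERWZlVmd3dURFZ4iImb3pmHZUIiMzMzMzNFZVVniIZDM0Vnh3iJrIiHZTISIzREMzNFVERnmphkNEVnh3d3iXd3ZTIRI0VURFVVQzRnm7qGVFZ4iIiHd3d2ZUMiNEVFVnh1MjRnmruXZVaImZmYdnZmZlRDM0RWeJmFMjVniaqYZniZmZmIZWZmd2VDMzRniZl1M0VmZ4iIiaupiHdmVWZ3h2VERFaJmIdlREVVVWeJzdyXZUREVnd3dlRFZ4mZh2VVREQzRFec79p2VURFZ3d3ZURXirupdlVERVREVnnO7Kdmd3d3iHd2VEaJq7qYdmVDRnd3iZvduHZ3iZmId2ZlRGiru6mHd2UzV4maq7y6h2d3iIh2VGVVRXq7qYd3dlQ0V4iau7qHd3d3d3ZlQ1VERomqmHd3ZTI0Z3Z4mYdmd3d3ZmVVVFVUVniIh3d3ZCI2d2Zmd3ZWd3d3ZlVmZmZVVnd3d3d3ZCNGd2Zmd2VWd3d3ZmZndg=="/>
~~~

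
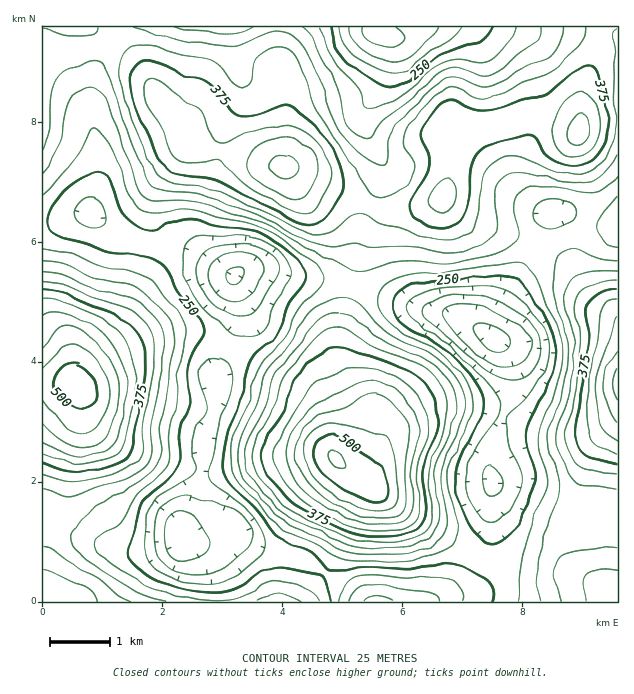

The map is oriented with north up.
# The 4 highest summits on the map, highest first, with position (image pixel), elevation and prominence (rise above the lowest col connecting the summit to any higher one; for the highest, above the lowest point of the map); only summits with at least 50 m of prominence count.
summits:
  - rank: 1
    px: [335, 459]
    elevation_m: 528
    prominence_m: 386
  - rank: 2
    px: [76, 385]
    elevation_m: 514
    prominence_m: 260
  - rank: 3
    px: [284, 168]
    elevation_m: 456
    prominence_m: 163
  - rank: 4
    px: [578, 132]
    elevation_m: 434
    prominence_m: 82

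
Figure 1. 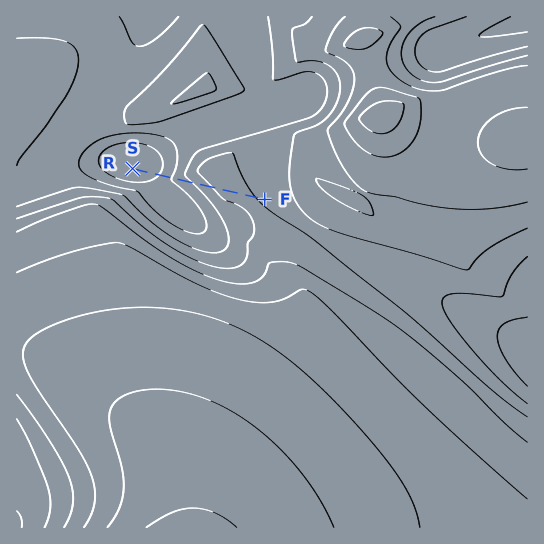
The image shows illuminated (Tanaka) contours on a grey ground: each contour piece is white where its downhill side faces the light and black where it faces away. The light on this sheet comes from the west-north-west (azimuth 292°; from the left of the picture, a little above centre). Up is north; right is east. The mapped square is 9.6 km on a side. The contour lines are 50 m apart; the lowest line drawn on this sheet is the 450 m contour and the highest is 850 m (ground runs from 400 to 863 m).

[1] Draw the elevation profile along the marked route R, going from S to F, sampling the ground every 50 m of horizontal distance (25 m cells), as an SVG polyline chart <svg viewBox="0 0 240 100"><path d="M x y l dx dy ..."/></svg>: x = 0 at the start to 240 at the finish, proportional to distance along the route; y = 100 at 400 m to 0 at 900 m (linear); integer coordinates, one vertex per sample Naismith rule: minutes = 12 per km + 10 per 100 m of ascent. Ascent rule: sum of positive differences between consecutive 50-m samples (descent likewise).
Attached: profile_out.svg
<svg viewBox="0 0 240 100"><path d="M0 99l5 0 4 0 5-1 5 0 5-1 4-1 5-1 5-2 5-1 4-2 5-2 5-2 4-2 5-2 5-2 5-2 4-1 5-2 5-1 4-1 5-1 5-1 5-1 4-1 5-2 5-1 5-1 4-2 5-1 5-1 4-2 5-1 5-1 5 0 4 0 5 0 5 0 4 0 5 1 5 0 5 0 4 0 5 1 5 0 5 0 4 1 5 0 5 0 4 1 5 0 4 0"/></svg>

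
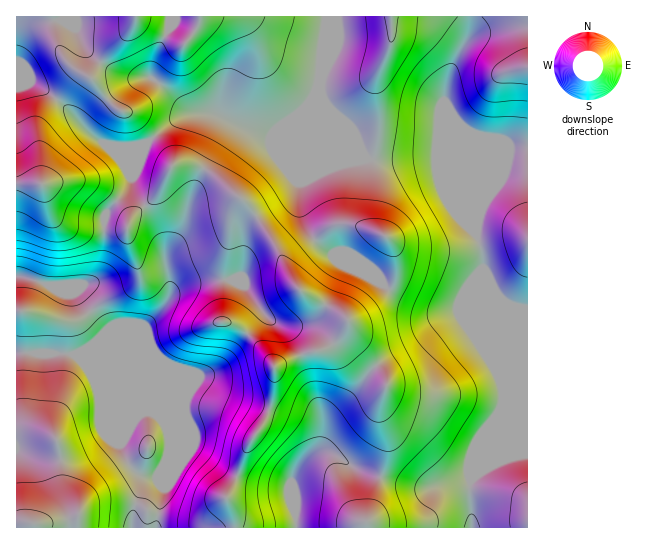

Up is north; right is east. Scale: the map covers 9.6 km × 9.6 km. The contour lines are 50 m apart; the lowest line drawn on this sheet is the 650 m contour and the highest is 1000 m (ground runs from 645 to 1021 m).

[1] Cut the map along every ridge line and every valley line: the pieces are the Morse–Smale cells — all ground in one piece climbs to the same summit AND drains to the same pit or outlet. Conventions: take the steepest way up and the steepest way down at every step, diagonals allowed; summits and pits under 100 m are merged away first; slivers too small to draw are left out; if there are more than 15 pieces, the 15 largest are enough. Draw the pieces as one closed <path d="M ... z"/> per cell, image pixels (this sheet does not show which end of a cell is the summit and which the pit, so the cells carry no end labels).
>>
<path d="M527 16l-200 1-2 50-4 14 0 14 10 22 26 26 10 15-2 2-28 4-38 21 0 16 5 21 12 20 10 9 43 18 25 24 28 14 11 2 24 0 42 66 4 14 0 17-26 63-5 10-6 4-36 5-15-1-49-14-36-20-13 0-7 3-10 9-8 14 4 20-1 14 2 15 231-1z"/><path d="M211 113l-17 0-11 3-17 11-21 18-18 45-10 11 11 14 0 7 31-29 15-29 9-1 18 4 13 8 34 30 28 41 19 39 15 12 31 16 7 8-8 16-13 11-30 8-22 11 0 18-6 26-20 32-12 34-10 20 6 17 2 13 60 1 1-29-4-20 8-14 6-6 11-6 17 2 32 18 49 14 15 1 40-7 7-12 26-63-2-23-13-26-31-48-24 0-11-2-28-14-25-24-43-18-10-9-12-20-5-21 0-16 38-21 22-3-36-2z"/><path d="M183 163l-9 1-3 3-12 26-20 16-10 14-2-10-10-12-9 9-4 9-1 42-6 16-10 7-27 2 15 6 13 18 19 20-14 15-17 10 8 8 8 14 17 16 46 20 8 8 5 10 1 19-5 16 0 25-5 16-3 20 78 1 1-9-8-22 10-20 8-26 24-40 6-26 0-18 22-11 30-8 13-11 8-16-7-8-31-16-15-12-23-46-30-40-36-30z"/><path d="M326 16l-309 0-1 70 17-3 9 5 16 12 36 37 13 8 36 0 28-22 12-7 11-3 17 0 112 46 42 1 2-2-4-8-32-33-10-22 0-14 4-14z"/><path d="M19 352l-3 1 0 168 27 3 35-8 0 12 77 0 4-21 5-16 0-24-7 10-15-1-11-9-30-66-4-15-13-23-9-8z"/><path d="M83 181l-67 4 1 167 60 3 16-10 14-15-19-20-13-18-15-6 27-2 10-7 7-26 0-32 4-9 8-8-5-6-13-9z"/><path d="M33 83l-17 4 0 96 33 1 8-3 26 0 15 6 19 14 10-11 18-45-28 2-18-6-41-41z"/><path d="M95 380l4 14 29 69 9 10 5 3 15 1 8-14 4-13 0-15-6-14-8-8-46-20z"/><path d="M78 516l-35 8-26-3-1 6 61 1z"/>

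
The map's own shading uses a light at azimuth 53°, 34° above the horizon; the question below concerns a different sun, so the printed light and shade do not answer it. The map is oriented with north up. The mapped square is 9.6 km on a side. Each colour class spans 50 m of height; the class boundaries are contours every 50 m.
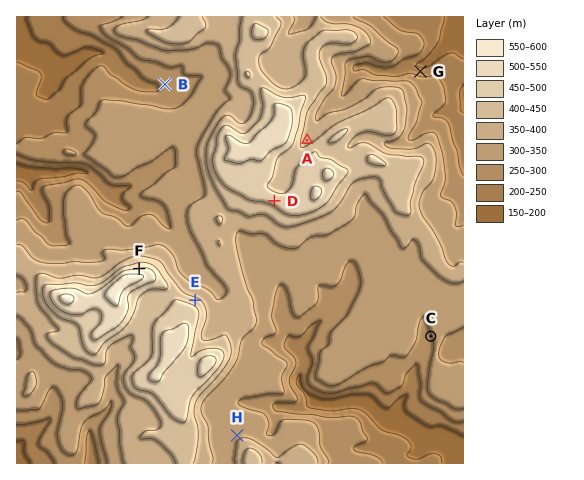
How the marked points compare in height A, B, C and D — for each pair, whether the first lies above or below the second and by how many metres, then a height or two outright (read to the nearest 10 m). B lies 190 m below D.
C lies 160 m below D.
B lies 110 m below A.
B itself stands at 270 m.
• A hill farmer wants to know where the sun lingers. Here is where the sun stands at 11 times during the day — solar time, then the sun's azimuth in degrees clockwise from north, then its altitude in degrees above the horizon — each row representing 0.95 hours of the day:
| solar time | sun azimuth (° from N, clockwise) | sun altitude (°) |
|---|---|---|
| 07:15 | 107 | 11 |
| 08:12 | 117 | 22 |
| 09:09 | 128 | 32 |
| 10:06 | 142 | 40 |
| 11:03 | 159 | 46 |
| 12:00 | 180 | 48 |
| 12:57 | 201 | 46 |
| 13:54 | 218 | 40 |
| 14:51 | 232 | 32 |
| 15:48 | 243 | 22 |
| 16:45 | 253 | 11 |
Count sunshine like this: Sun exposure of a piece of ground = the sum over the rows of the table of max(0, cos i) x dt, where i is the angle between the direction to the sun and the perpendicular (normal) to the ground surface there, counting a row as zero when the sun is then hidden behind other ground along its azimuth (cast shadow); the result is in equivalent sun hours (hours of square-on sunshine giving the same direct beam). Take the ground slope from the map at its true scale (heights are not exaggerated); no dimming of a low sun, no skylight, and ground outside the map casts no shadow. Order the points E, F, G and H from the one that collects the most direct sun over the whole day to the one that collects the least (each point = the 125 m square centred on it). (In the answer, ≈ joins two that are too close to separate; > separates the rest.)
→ H > E ≈ G > F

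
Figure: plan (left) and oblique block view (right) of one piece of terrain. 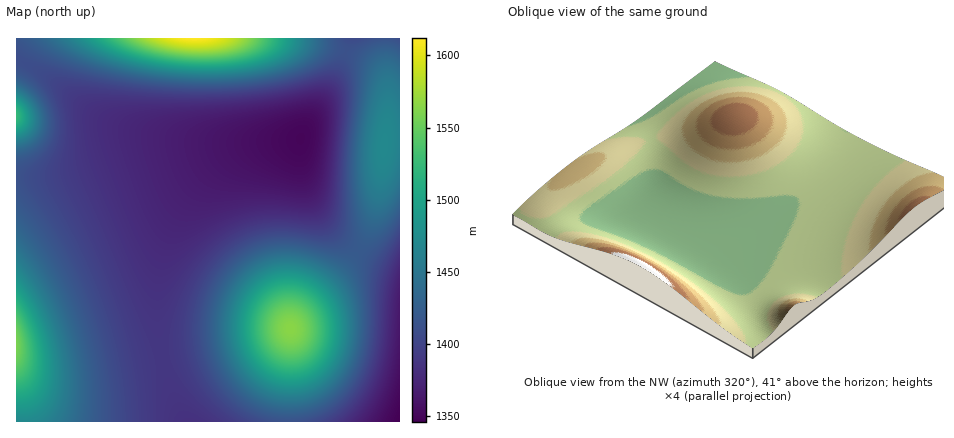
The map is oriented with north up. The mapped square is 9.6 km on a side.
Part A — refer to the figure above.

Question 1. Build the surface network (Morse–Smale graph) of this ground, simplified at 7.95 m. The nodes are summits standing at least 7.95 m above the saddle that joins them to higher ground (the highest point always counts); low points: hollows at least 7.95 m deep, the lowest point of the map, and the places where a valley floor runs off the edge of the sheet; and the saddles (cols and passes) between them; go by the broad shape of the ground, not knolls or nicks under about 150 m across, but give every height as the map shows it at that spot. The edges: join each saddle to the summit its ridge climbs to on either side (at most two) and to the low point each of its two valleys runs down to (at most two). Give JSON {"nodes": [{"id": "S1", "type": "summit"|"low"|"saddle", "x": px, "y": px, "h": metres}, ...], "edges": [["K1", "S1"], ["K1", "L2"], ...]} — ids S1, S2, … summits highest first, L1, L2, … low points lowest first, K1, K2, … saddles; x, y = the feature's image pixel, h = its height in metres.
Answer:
{"nodes": [
{"id": "S1", "type": "summit", "x": 194, "y": 38, "h": 1612},
{"id": "S2", "type": "summit", "x": 290, "y": 328, "h": 1565},
{"id": "S3", "type": "summit", "x": 16, "y": 346, "h": 1559},
{"id": "S4", "type": "summit", "x": 16, "y": 116, "h": 1524},
{"id": "S5", "type": "summit", "x": 384, "y": 146, "h": 1470},
{"id": "L1", "type": "low", "x": 400, "y": 420, "h": 1346},
{"id": "L2", "type": "low", "x": 300, "y": 140, "h": 1350},
{"id": "K1", "type": "saddle", "x": 358, "y": 250, "h": 1421},
{"id": "K2", "type": "saddle", "x": 346, "y": 52, "h": 1412},
{"id": "K3", "type": "saddle", "x": 20, "y": 60, "h": 1409},
{"id": "K4", "type": "saddle", "x": 162, "y": 358, "h": 1389}],
"edges": [["K1", "S2"], ["K1", "S5"], ["K1", "L1"], ["K1", "L2"], ["K2", "S1"], ["K2", "S5"], ["K2", "L2"], ["K3", "S1"], ["K3", "S4"], ["K3", "L2"], ["K4", "S2"], ["K4", "S3"], ["K4", "L2"]]}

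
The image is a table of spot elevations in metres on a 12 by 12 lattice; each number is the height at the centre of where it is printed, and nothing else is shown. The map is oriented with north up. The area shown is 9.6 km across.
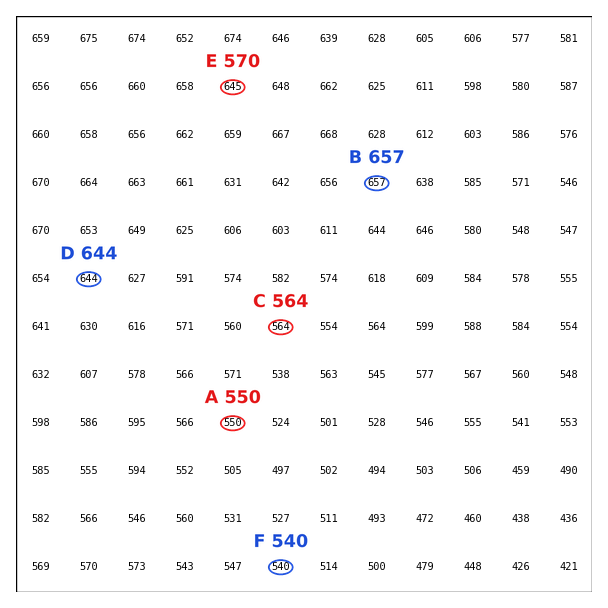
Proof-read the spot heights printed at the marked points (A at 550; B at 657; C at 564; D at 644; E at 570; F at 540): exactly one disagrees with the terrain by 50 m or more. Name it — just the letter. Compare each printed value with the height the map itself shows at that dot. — E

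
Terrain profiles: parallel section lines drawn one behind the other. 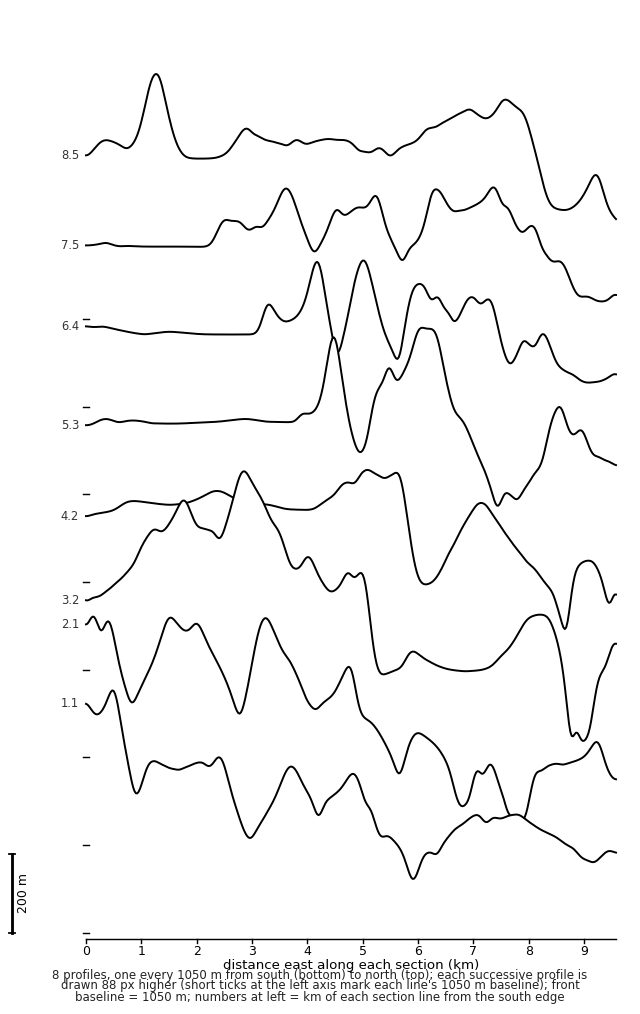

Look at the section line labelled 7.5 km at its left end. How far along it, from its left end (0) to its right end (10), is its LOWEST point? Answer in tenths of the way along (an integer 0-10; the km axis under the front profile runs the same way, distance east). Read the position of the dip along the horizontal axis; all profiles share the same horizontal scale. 10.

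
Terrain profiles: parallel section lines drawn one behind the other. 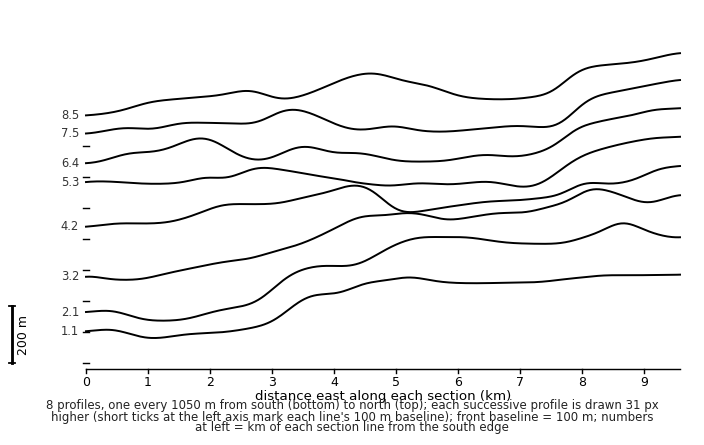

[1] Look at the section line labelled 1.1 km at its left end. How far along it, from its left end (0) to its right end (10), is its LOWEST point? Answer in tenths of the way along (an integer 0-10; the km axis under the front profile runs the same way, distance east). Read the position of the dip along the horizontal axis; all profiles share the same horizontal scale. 1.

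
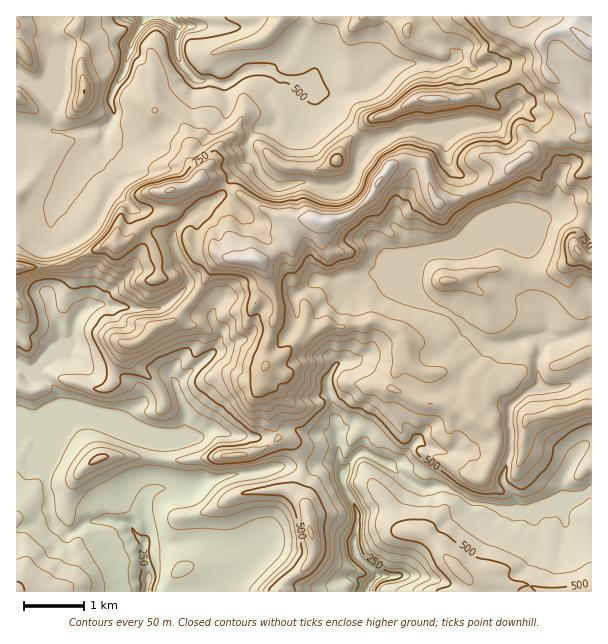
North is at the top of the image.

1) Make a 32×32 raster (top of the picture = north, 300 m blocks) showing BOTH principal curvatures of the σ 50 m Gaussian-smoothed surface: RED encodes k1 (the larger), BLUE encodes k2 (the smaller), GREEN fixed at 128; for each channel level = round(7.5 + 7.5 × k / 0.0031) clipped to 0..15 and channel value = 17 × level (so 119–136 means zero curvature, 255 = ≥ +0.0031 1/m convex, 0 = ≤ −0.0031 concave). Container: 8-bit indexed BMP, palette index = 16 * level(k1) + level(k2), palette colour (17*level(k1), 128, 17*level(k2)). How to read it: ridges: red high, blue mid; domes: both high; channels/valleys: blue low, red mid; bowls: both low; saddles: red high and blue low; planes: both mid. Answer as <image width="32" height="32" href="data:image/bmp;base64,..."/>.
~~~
<image width="32" height="32" href="data:image/bmp;base64,Qk02CAAAAAAAADYEAAAoAAAAIAAAACAAAAABAAgAAAAAAAAEAAATCwAAEwsAAAABAAAAAAAAAIAAABGAAAAigAAAM4AAAESAAABVgAAAZoAAAHeAAACIgAAAmYAAAKqAAAC7gAAAzIAAAN2AAADugAAA/4AAAACAEQARgBEAIoARADOAEQBEgBEAVYARAGaAEQB3gBEAiIARAJmAEQCqgBEAu4ARAMyAEQDdgBEA7oARAP+AEQAAgCIAEYAiACKAIgAzgCIARIAiAFWAIgBmgCIAd4AiAIiAIgCZgCIAqoAiALuAIgDMgCIA3YAiAO6AIgD/gCIAAIAzABGAMwAigDMAM4AzAESAMwBVgDMAZoAzAHeAMwCIgDMAmYAzAKqAMwC7gDMAzIAzAN2AMwDugDMA/4AzAACARAARgEQAIoBEADOARABEgEQAVYBEAGaARAB3gEQAiIBEAJmARACqgEQAu4BEAMyARADdgEQA7oBEAP+ARAAAgFUAEYBVACKAVQAzgFUARIBVAFWAVQBmgFUAd4BVAIiAVQCZgFUAqoBVALuAVQDMgFUA3YBVAO6AVQD/gFUAAIBmABGAZgAigGYAM4BmAESAZgBVgGYAZoBmAHeAZgCIgGYAmYBmAKqAZgC7gGYAzIBmAN2AZgDugGYA/4BmAACAdwARgHcAIoB3ADOAdwBEgHcAVYB3AGaAdwB3gHcAiIB3AJmAdwCqgHcAu4B3AMyAdwDdgHcA7oB3AP+AdwAAgIgAEYCIACKAiAAzgIgARICIAFWAiABmgIgAd4CIAIiAiACZgIgAqoCIALuAiADMgIgA3YCIAO6AiAD/gIgAAICZABGAmQAigJkAM4CZAESAmQBVgJkAZoCZAHeAmQCIgJkAmYCZAKqAmQC7gJkAzICZAN2AmQDugJkA/4CZAACAqgARgKoAIoCqADOAqgBEgKoAVYCqAGaAqgB3gKoAiICqAJmAqgCqgKoAu4CqAMyAqgDdgKoA7oCqAP+AqgAAgLsAEYC7ACKAuwAzgLsARIC7AFWAuwBmgLsAd4C7AIiAuwCZgLsAqoC7ALuAuwDMgLsA3YC7AO6AuwD/gLsAAIDMABGAzAAigMwAM4DMAESAzABVgMwAZoDMAHeAzACIgMwAmYDMAKqAzAC7gMwAzIDMAN2AzADugMwA/4DMAACA3QARgN0AIoDdADOA3QBEgN0AVYDdAGaA3QB3gN0AiIDdAJmA3QCqgN0Au4DdAMyA3QDdgN0A7oDdAP+A3QAAgO4AEYDuACKA7gAzgO4ARIDuAFWA7gBmgO4Ad4DuAIiA7gCZgO4AqoDuALuA7gDMgO4A3YDuAO6A7gD/gO4AAID/ABGA/wAigP8AM4D/AESA/wBVgP8AZoD/AHeA/wCIgP8AmYD/AKqA/wC7gP8AzID/AN2A/wDugP8A/4D/AJiXl5iXh7eQt4eHh4ak2dWEhLWw4sGzsqWXh4eXl5eXl4aHh4eHqJGnmIeHh4V0xuiV1cC2lHW4uJeYl4Z3doeHh4aXh4emk5aGh4eHd3V0+Jdwt6iXpreHd4aGd4d3h4aHhZWWloSVp4Z2hoZ3dYX4laC2qKiol4d3h4eHh4eHmIaXh4aWl4ant9a3hnVktcinwaOnh4eXl4WEhIWHh4iHhpaVdod3h4Z1dMf49+fHp6eQyKiWg4OQpNWzp5WFhYeGleiGdXV1hYVykIBwgqWWpZDZppKVhNfIxdKXh5W3h3eFpvn45sbG5vX5+PWTtYaUwaGBg9bVlYbXsLiXdZaHh4eFlYN0doZ1cpJwoca3lYTHpZTXgaeGh8eg14V1dYeHh4eGd4W1pYWGdZamlZSVc4SEpqWWhZeouJDYxrd1lZR1c5OUhJXYgoeGp7iV1rWip5aXlqenl4emgKWnx/fGxcXn18iU1ZOluJW4uKenlpHIuLeWhoaGh5e4k4ODhJOFloV1tLWTc6STppa4p7emkZSGl5enl5eHh4emp6iG14R2dYXY6Jd2hJRylcelxZR0hYWGqIeHh4eGhZaFh6imloWUxsek+Me3x5HFk8aVxtbGt6a4h4eHhpiXhoaGhdiEpoSUgrCgwsaEpba12IOlloaXl4aGhoaHh4iHdoeHs2OWhnWUlsiBwqVkdMbGgpaGd4d2d4aVhZeHh3d2l4blk5OVhZWz19igxYVztbWlY5KEdnd3hdnXt5aXl6a2c/Xi9fW0yIO3pbO26Ofpo8iC6OekdoeGhXWFloZ2hcb2lXZ1guX5xqaB17WXl4WWpqS1goOWloWEhXeHh3d018OHd4eHceelxaajhad1hKe22Pjmc6SVhNeDdHd3d4aUo5d3d4eGw7GTpYRylaT3xcfHg+T2lISm+uaEgnR1hXWnp4d3h4iE0/f59sej53NwgJBxYObmlLW2leXnlYTGpJV3h4eHh4eFg5KT+KV0gtf39veykvi15pSRlZb4xpWBxneHh4eGh4d2daak1oLVtXRk2MSCo+jHoqXa2KTos5alhoaGhYWWh4aFp4S0xZOFd3aE1bOAkIF0hJNypLa2preWpqXGpqKXmKeGh3XHl4eHd3aE9/jlk4KCcbOxlIWFp+eFdPimoKiYd5aolqiHh4d3d5VzYuf4+Pf3xoV0laeXkpZ09qWgxZenoZGTlIaHh3eHiId1k6V0pYS2tpbYl4bmlIXmdcewt7SwuJd2hYaHd3eHd4eEgqNyw4KEhLeGhrZ1drWGxpDpweenp8fIlnZ3dpZ2dqe3lXVztae2t3a3p4aWuIa10MLA0LOVhYXHlpeWtreVtoaXprbYl4WVtpY="/>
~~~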